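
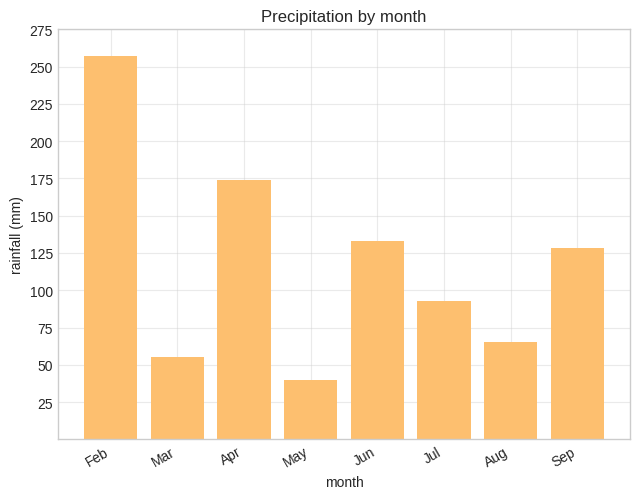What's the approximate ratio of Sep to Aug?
Sep ≈ 125, Aug ≈ 75; 125/75 ≈ 1.67.

≈ 1.67×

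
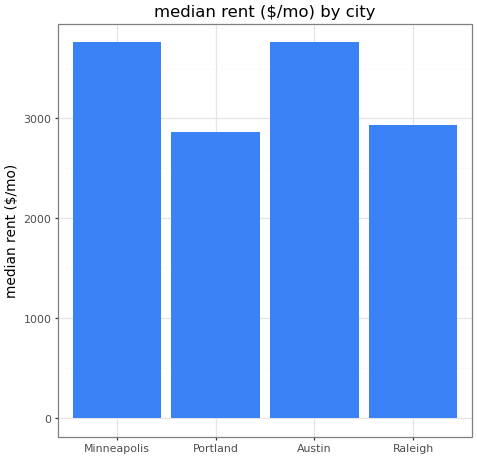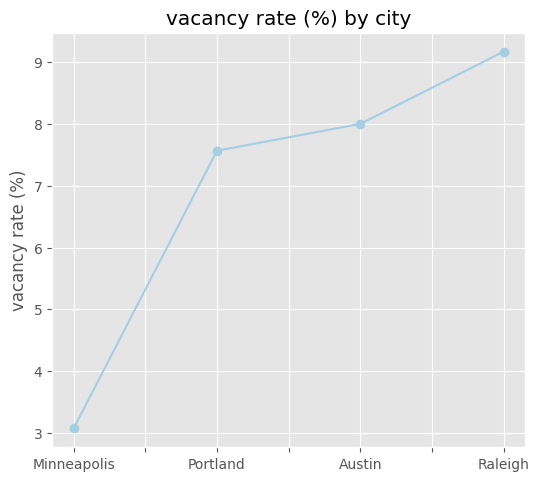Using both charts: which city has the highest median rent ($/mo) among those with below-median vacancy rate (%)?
Chart 2 median vacancy rate (%) ≈ 8; below-median cities: Minneapolis, Portland. Among those, Minneapolis has the highest median rent ($/mo) (≈ 4000).

Minneapolis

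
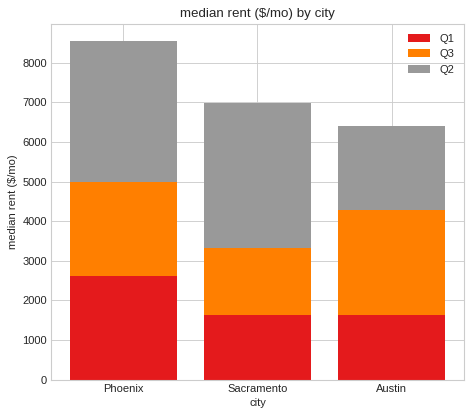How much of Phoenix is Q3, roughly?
Q3 top ≈ 5000, bottom ≈ 3000; segment ≈ 2000.

≈ 2000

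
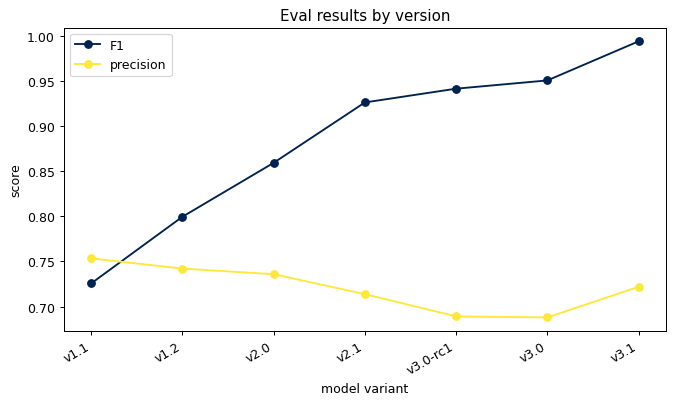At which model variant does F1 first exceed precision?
v1.1: F1 ≈ 0.75 vs precision ≈ 0.75 (not yet); v1.2: F1 ≈ 0.80 vs precision ≈ 0.75 (first crossover).

v1.2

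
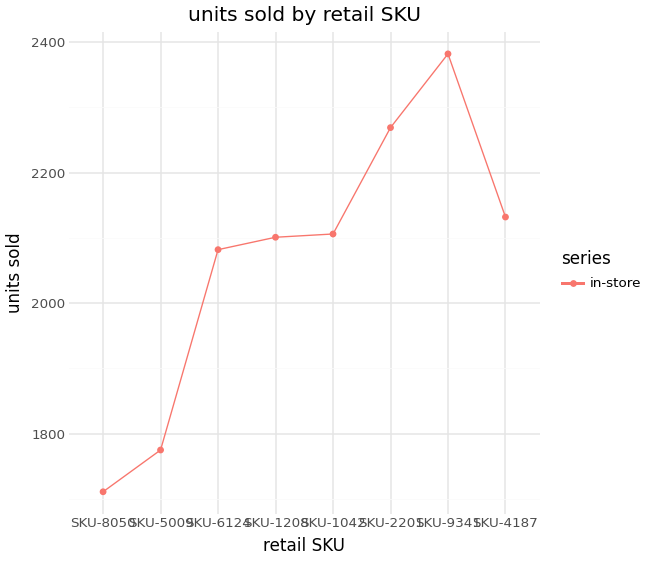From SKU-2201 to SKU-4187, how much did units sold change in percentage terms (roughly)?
≈ -8.7%

SKU-2201 ≈ 2300, SKU-4187 ≈ 2100; (2100 − 2300) / 2300 ≈ -8.7%.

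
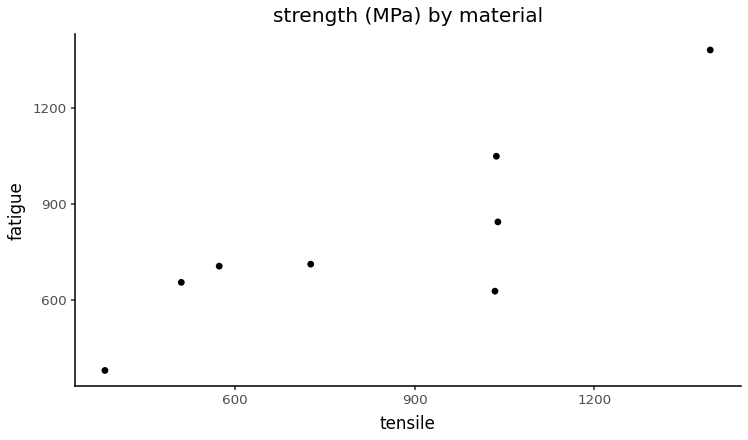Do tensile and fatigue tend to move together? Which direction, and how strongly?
positive, strong

Points are positively correlated; strong (|r| ≈ 0.9).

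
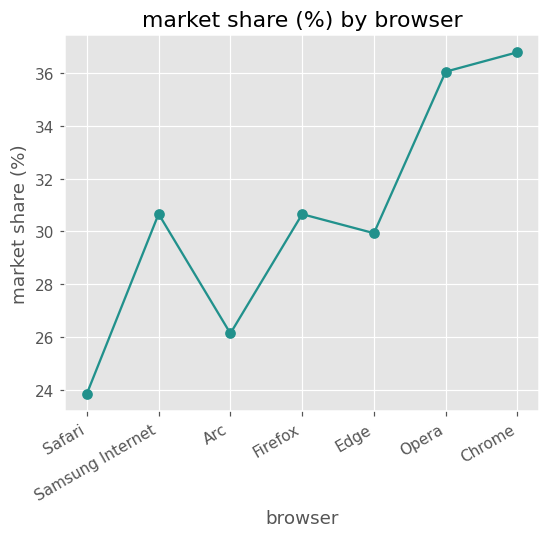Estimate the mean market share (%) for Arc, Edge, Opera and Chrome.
(26 + 30 + 36 + 36) / 4 ≈ 32.

≈ 32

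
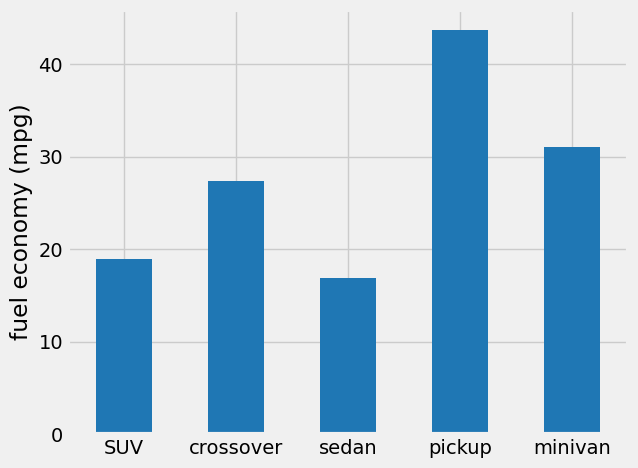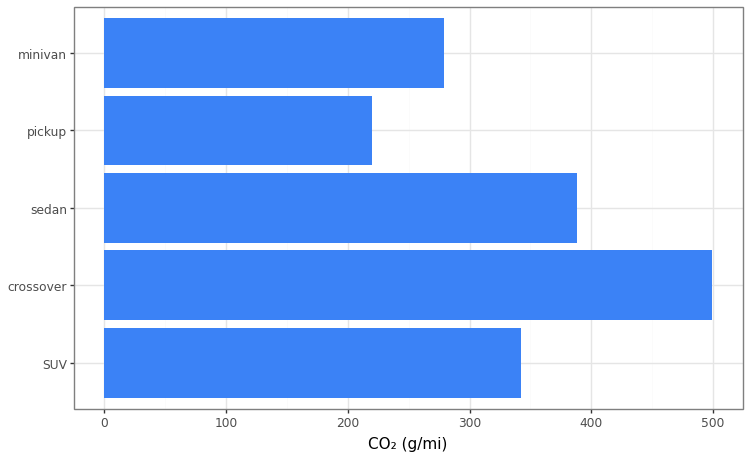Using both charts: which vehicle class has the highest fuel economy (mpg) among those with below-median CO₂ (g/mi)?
pickup

Chart 2 median CO₂ (g/mi) ≈ 350; below-median vehicle classes: pickup, minivan. Among those, pickup has the highest fuel economy (mpg) (≈ 45).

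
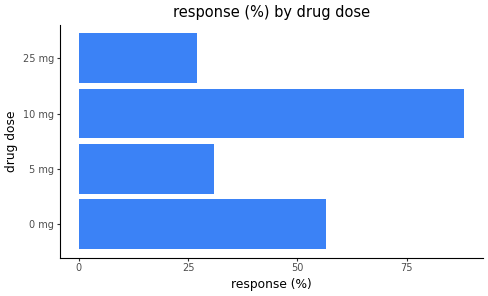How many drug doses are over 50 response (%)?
2

Above 50: 0 mg, 10 mg.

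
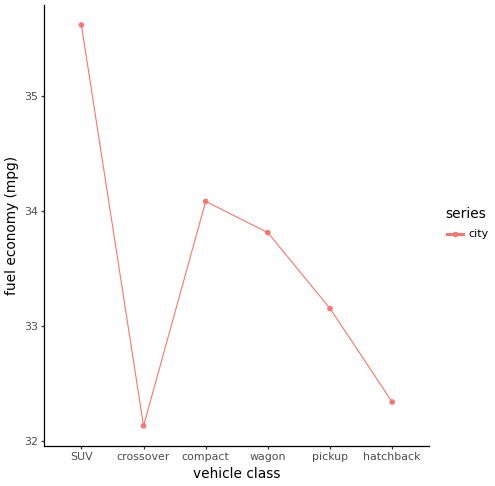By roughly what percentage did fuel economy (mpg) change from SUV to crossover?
SUV ≈ 35.5, crossover ≈ 32.0; (32.0 − 35.5) / 35.5 ≈ -9.9%.

≈ -9.9%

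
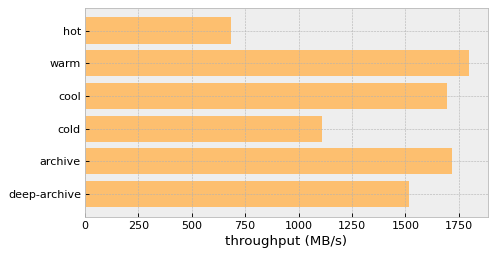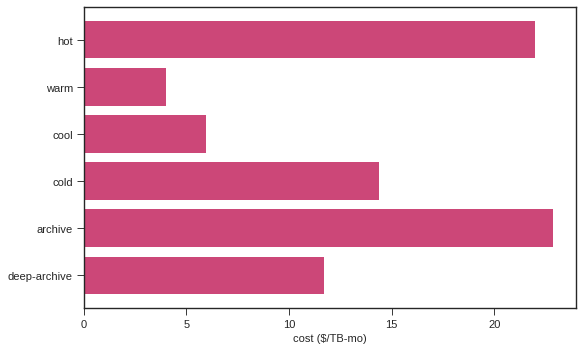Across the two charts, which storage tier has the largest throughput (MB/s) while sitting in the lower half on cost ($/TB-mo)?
Chart 2 median cost ($/TB-mo) ≈ 15; below-median storage tiers: warm, cool, deep-archive. Among those, warm has the highest throughput (MB/s) (≈ 1800).

warm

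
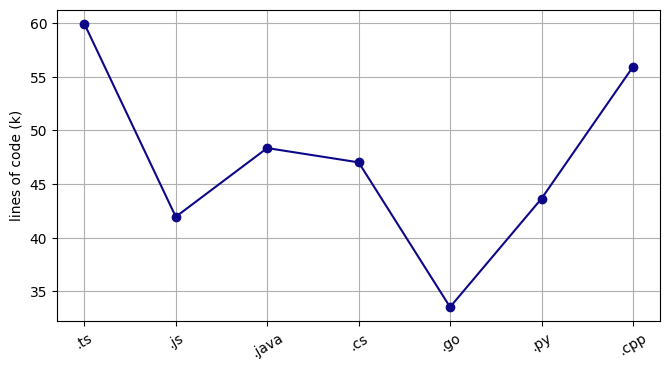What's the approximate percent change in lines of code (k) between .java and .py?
.java ≈ 50, .py ≈ 45; (45 − 50) / 50 ≈ -10%.

≈ -10%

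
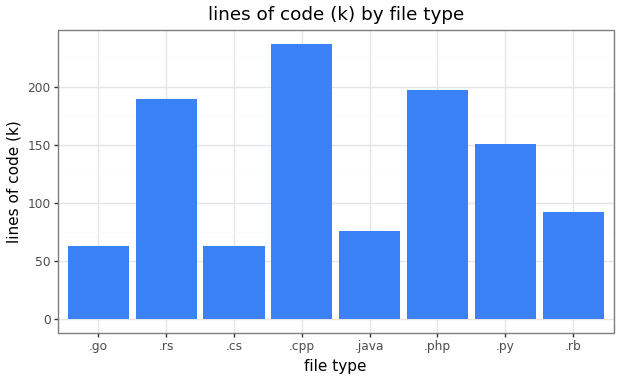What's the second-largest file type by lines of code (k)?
.php

Top 3: .cpp ≈ 240, .php ≈ 200, .rs ≈ 180.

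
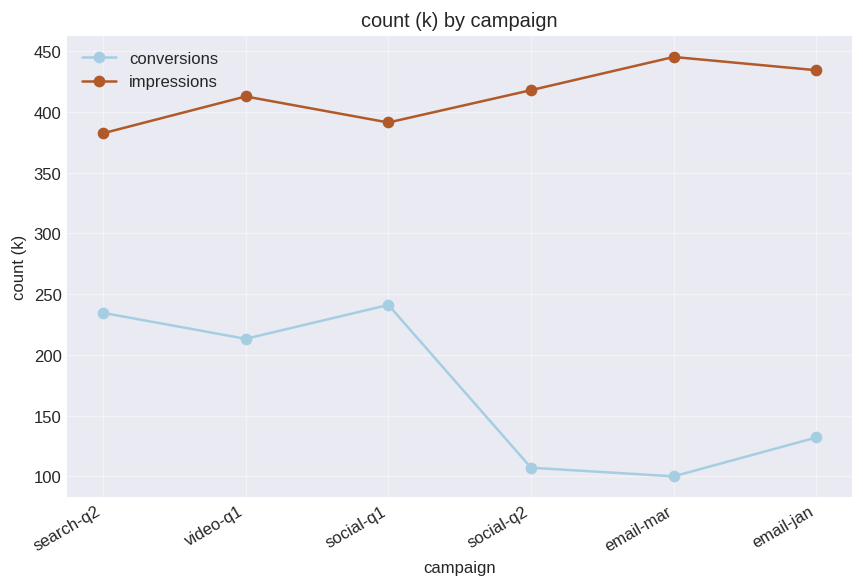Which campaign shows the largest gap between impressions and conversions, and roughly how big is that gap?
email-mar: impressions ≈ 450, conversions ≈ 100 → gap ≈ 350. Next-largest (social-q2) is only ≈ 300.

email-mar, ≈ 350 k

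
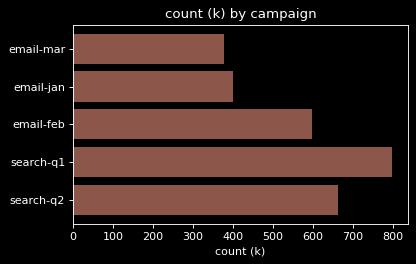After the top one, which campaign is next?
search-q2

Top 3: search-q1 ≈ 800, search-q2 ≈ 700, email-feb ≈ 600.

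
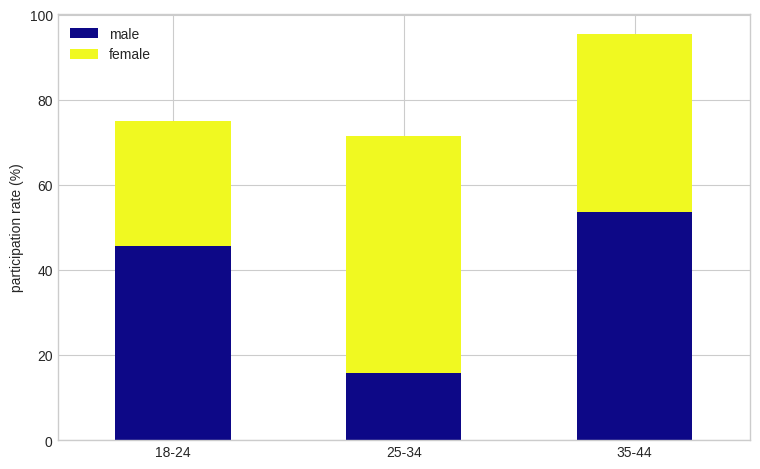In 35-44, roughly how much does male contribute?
≈ 50

male top ≈ 50, bottom ≈ 0; segment ≈ 50.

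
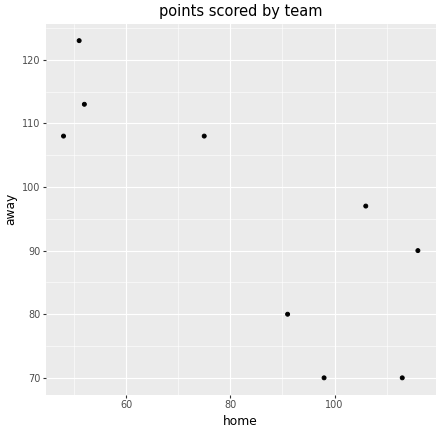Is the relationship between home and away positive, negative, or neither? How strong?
negative, strong

Points are negatively correlated; strong (|r| ≈ 0.8).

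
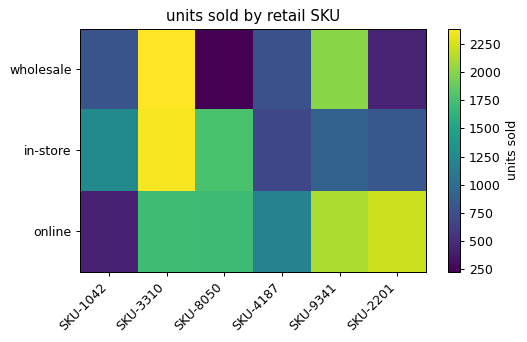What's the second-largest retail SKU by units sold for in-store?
SKU-8050

Top 3 for in-store: SKU-3310 ≈ 2400, SKU-8050 ≈ 1800, SKU-1042 ≈ 1200.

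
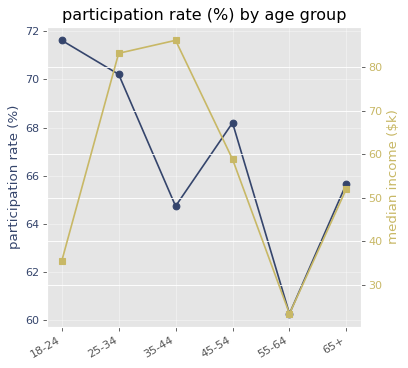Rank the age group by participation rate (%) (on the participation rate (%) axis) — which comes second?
25-34

Top 3 (on the participation rate (%) axis): 18-24 ≈ 72, 25-34 ≈ 70, 45-54 ≈ 68.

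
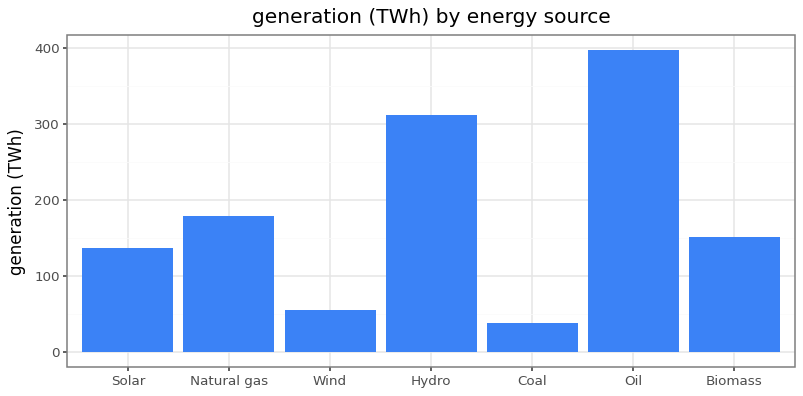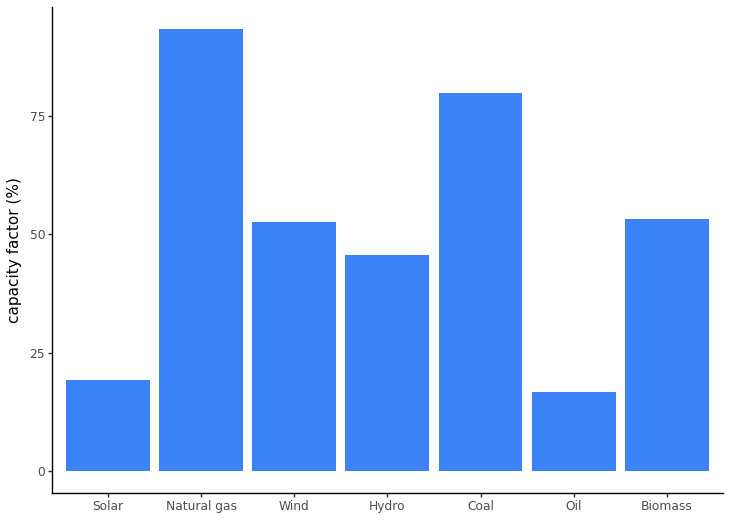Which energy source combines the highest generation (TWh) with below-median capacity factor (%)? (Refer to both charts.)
Oil

Chart 2 median capacity factor (%) ≈ 50; below-median energy sources: Solar, Hydro, Oil. Among those, Oil has the highest generation (TWh) (≈ 400).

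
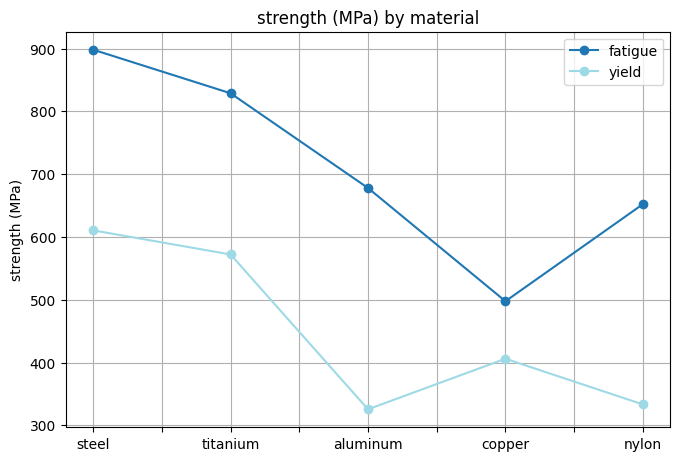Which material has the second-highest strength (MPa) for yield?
titanium

Top 3 for yield: steel ≈ 600, titanium ≈ 550, copper ≈ 400.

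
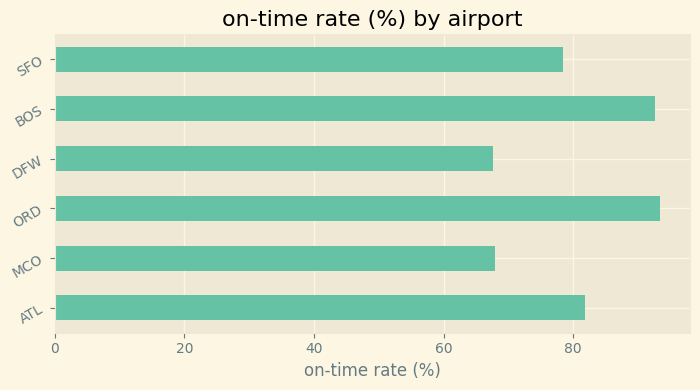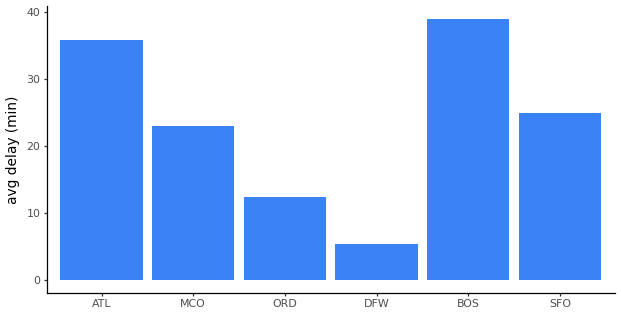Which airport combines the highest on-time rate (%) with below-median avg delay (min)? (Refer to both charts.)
Chart 2 median avg delay (min) ≈ 25; below-median airports: MCO, ORD, DFW. Among those, ORD has the highest on-time rate (%) (≈ 90).

ORD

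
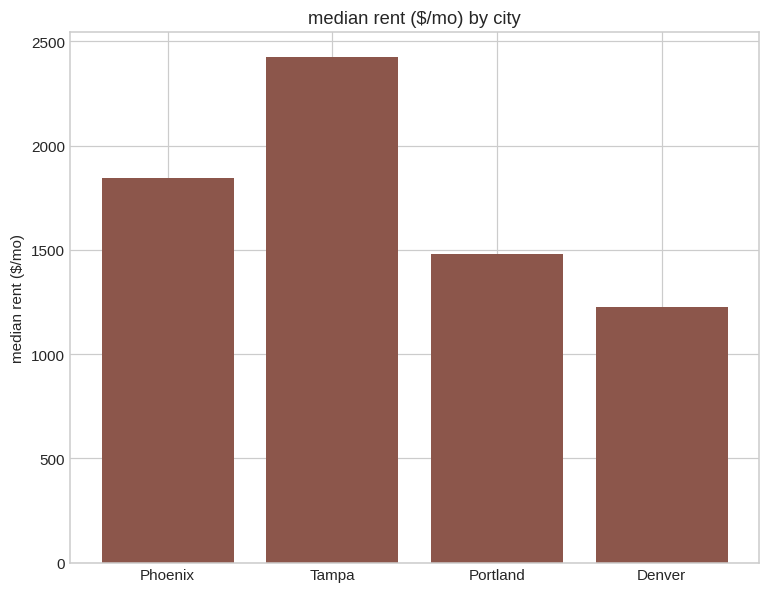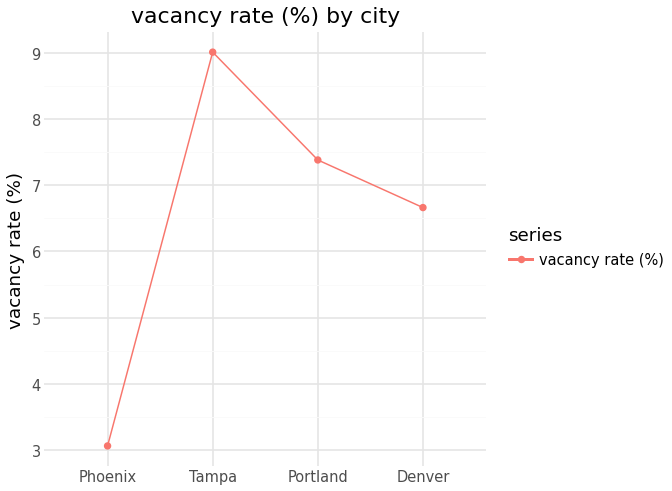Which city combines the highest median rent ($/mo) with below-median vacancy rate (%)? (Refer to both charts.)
Phoenix

Chart 2 median vacancy rate (%) ≈ 7; below-median cities: Phoenix, Denver. Among those, Phoenix has the highest median rent ($/mo) (≈ 2000).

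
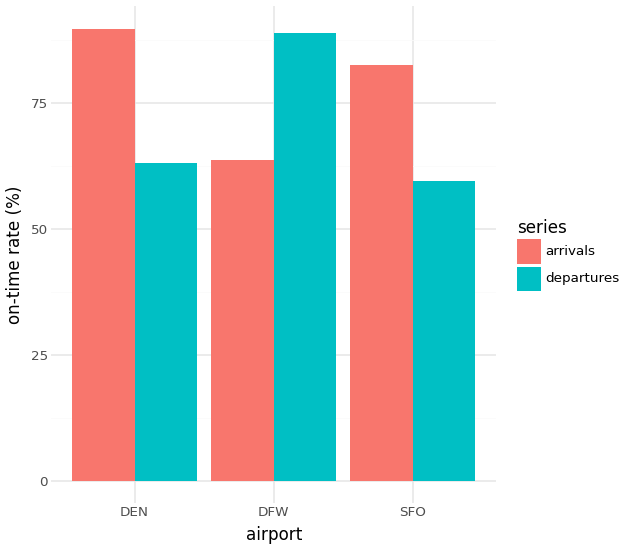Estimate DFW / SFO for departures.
DFW ≈ 90, SFO ≈ 60; 90/60 ≈ 1.5.

≈ 1.5×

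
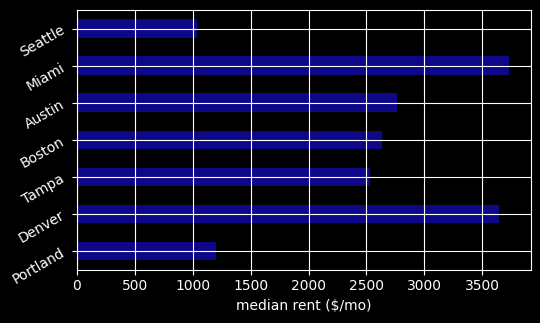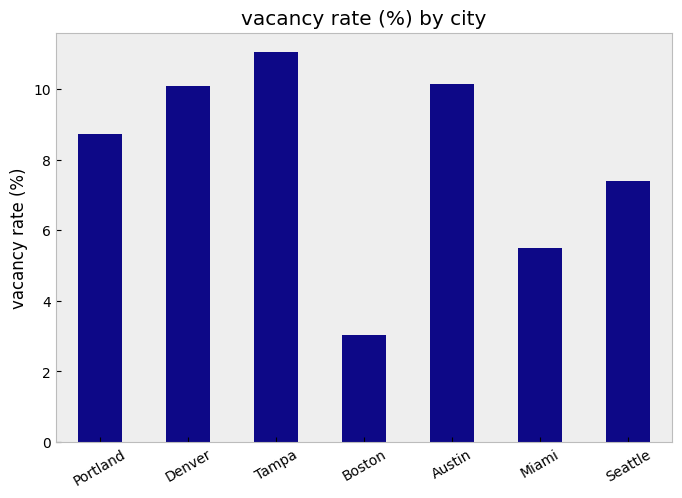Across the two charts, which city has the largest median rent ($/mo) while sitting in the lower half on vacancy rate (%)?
Miami

Chart 2 median vacancy rate (%) ≈ 8; below-median cities: Boston, Miami, Seattle. Among those, Miami has the highest median rent ($/mo) (≈ 3500).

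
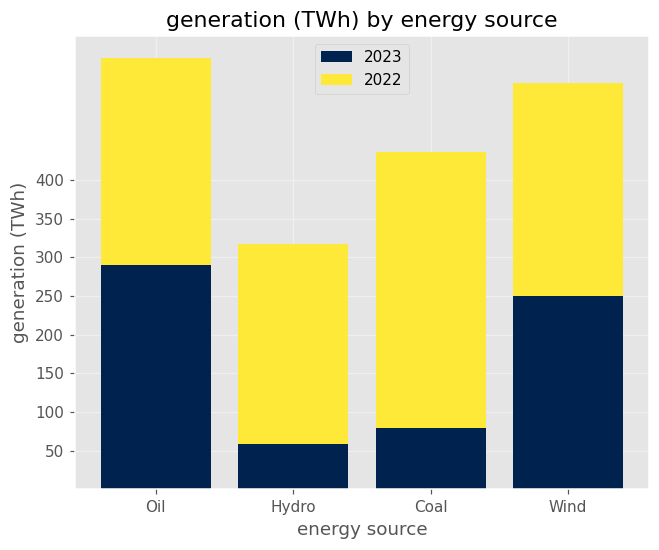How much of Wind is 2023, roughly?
≈ 250

2023 top ≈ 250, bottom ≈ 0; segment ≈ 250.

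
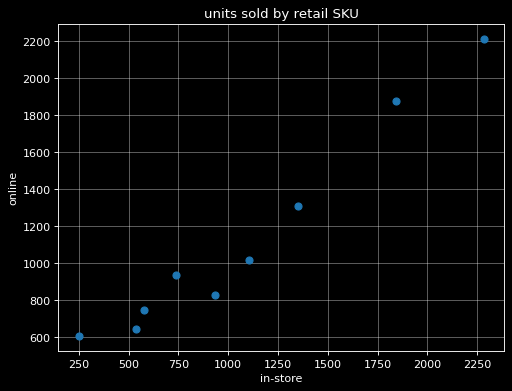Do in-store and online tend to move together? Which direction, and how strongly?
positive, strong

Points are positively correlated; strong (|r| ≈ 1.0).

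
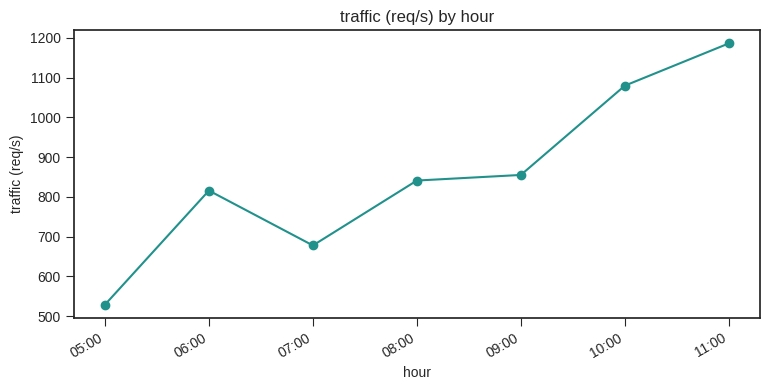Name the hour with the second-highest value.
10:00

Top 3: 11:00 ≈ 1200, 10:00 ≈ 1100, 09:00 ≈ 900.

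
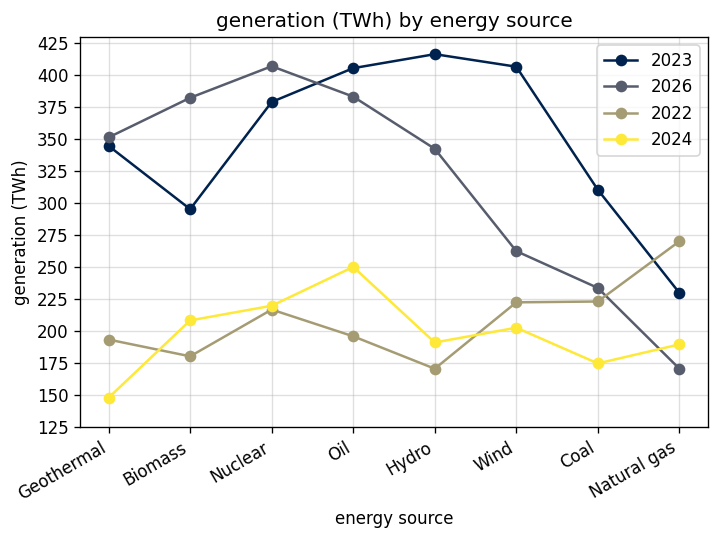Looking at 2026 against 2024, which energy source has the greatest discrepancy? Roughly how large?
Geothermal, ≈ 200 TWh

Geothermal: 2026 ≈ 350, 2024 ≈ 150 → gap ≈ 200. Next-largest (Nuclear) is only ≈ 175.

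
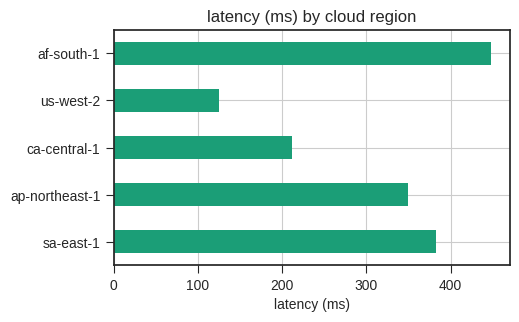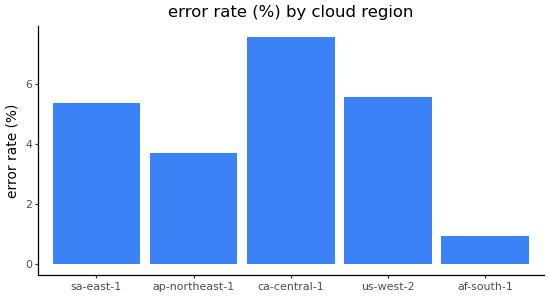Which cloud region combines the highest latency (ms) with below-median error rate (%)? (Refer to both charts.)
af-south-1

Chart 2 median error rate (%) ≈ 5; below-median cloud regions: ap-northeast-1, af-south-1. Among those, af-south-1 has the highest latency (ms) (≈ 450).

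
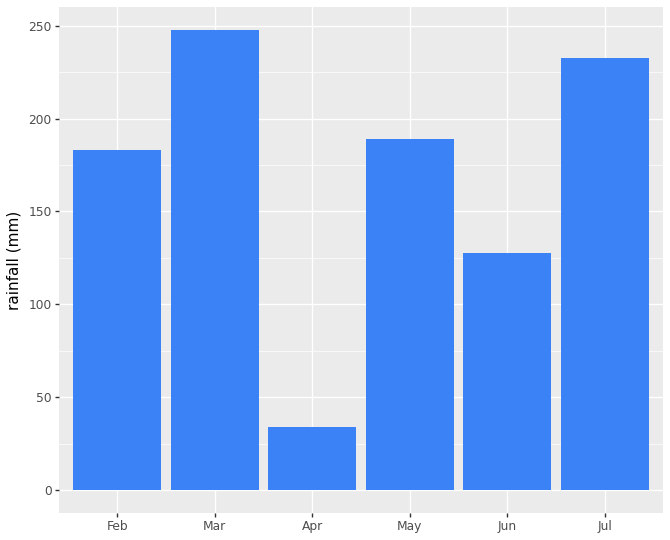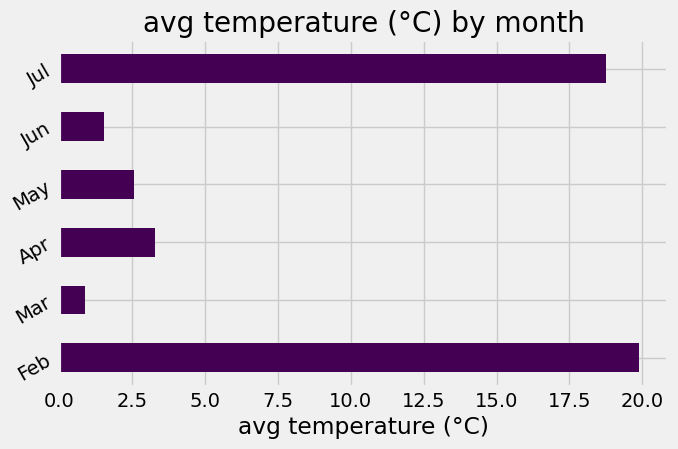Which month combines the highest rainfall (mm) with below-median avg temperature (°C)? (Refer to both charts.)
Chart 2 median avg temperature (°C) ≈ 2; below-median months: Mar, May, Jun. Among those, Mar has the highest rainfall (mm) (≈ 250).

Mar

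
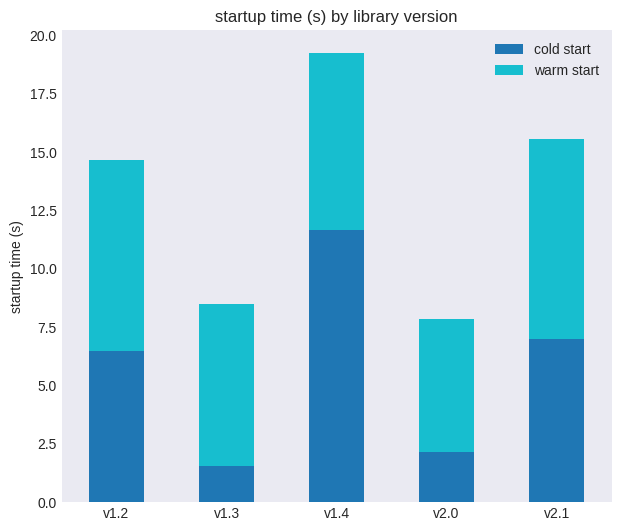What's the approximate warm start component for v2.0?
warm start top ≈ 8, bottom ≈ 2; segment ≈ 6.

≈ 6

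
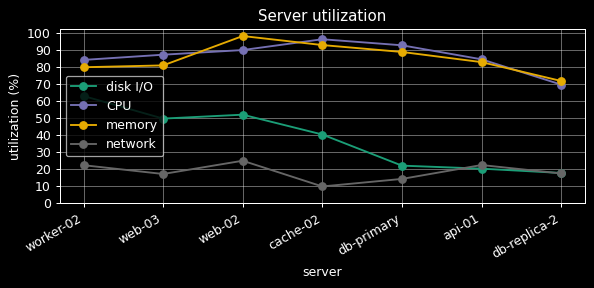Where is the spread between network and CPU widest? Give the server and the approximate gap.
cache-02, ≈ 90 %

cache-02: network ≈ 10, CPU ≈ 100 → gap ≈ 90. Next-largest (db-primary) is only ≈ 80.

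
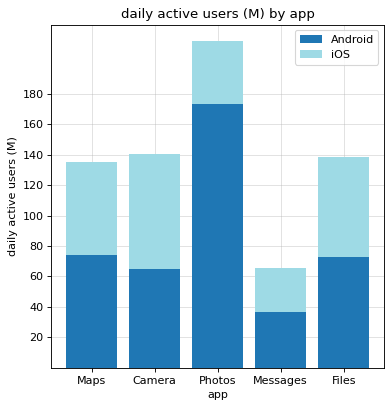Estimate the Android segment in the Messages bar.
Android top ≈ 40, bottom ≈ 0; segment ≈ 40.

≈ 40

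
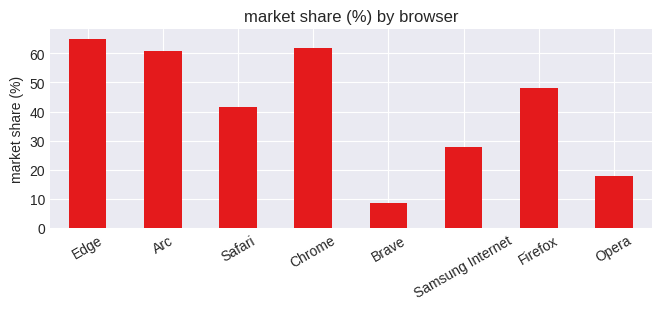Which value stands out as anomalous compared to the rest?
Brave ≈ 10; the rest sit between ≈ 20 and ≈ 60.

Brave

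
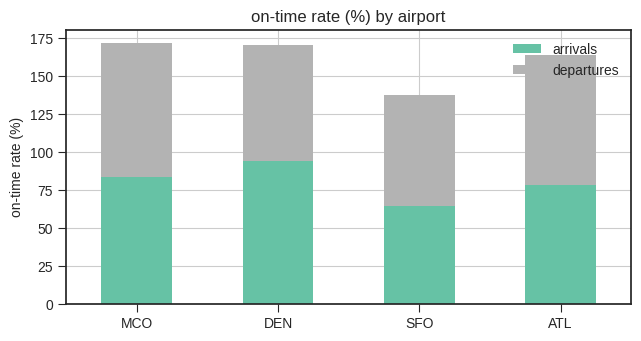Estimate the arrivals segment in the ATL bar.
≈ 80

arrivals top ≈ 80, bottom ≈ 0; segment ≈ 80.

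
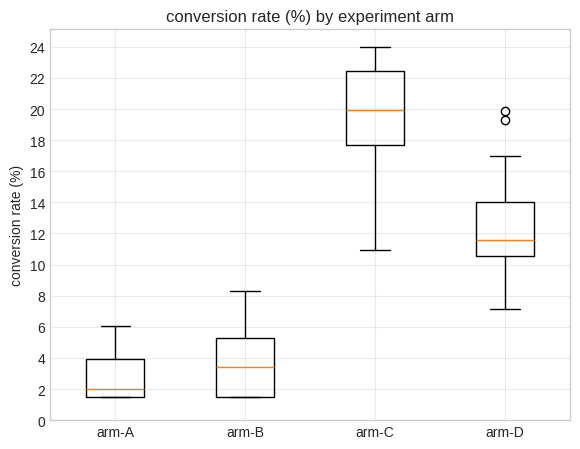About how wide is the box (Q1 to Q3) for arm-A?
Q3 ≈ 4, Q1 ≈ 2; IQR ≈ 2.

≈ 2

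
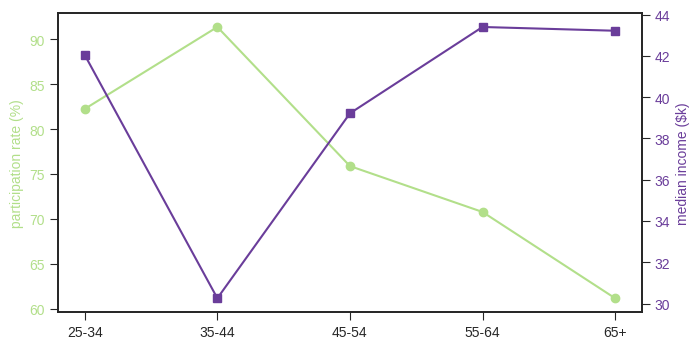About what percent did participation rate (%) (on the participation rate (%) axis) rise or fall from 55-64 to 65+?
≈ -14.3%

55-64 ≈ 70, 65+ ≈ 60; (60 − 70) / 70 ≈ -14.3%.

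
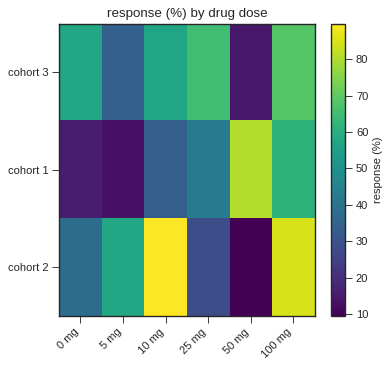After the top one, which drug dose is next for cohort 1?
Top 3 for cohort 1: 50 mg ≈ 80, 100 mg ≈ 60, 25 mg ≈ 40.

100 mg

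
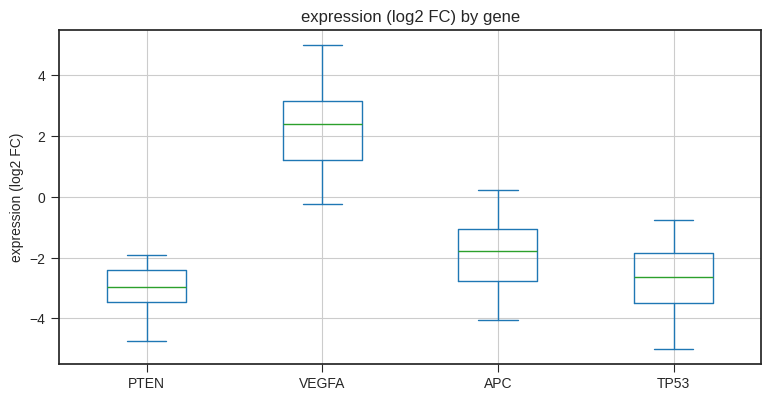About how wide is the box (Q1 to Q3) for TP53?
≈ 1.5

Q3 ≈ -2.0, Q1 ≈ -3.5; IQR ≈ 1.5.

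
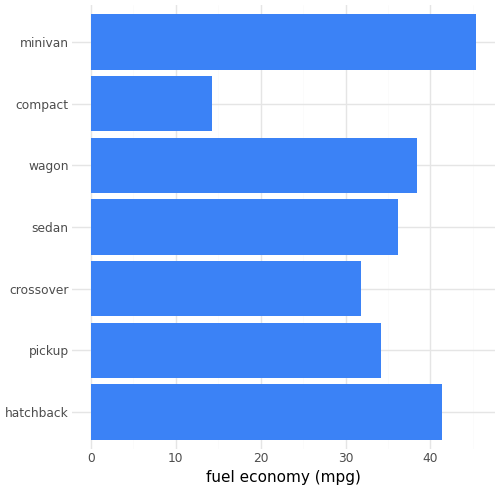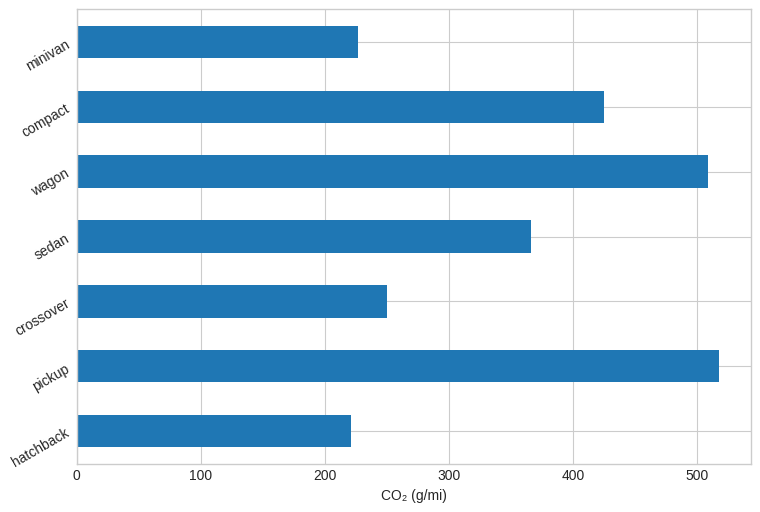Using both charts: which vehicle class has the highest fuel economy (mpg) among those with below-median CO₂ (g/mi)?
Chart 2 median CO₂ (g/mi) ≈ 350; below-median vehicle classes: hatchback, crossover, minivan. Among those, minivan has the highest fuel economy (mpg) (≈ 45).

minivan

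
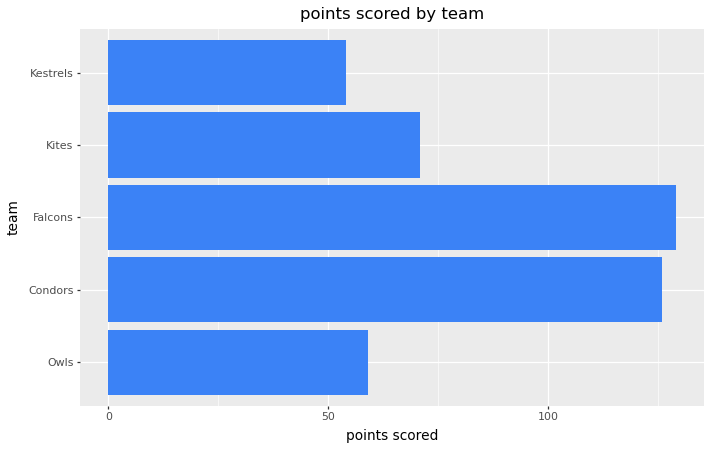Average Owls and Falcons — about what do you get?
≈ 90

(60 + 120) / 2 ≈ 90.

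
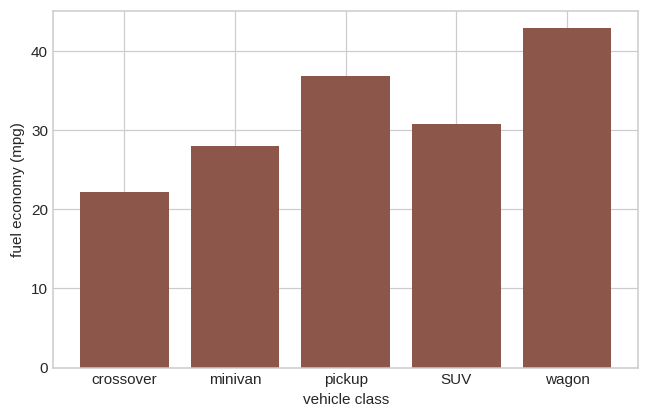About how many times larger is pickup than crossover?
pickup ≈ 35, crossover ≈ 20; 35/20 ≈ 1.75.

≈ 1.75×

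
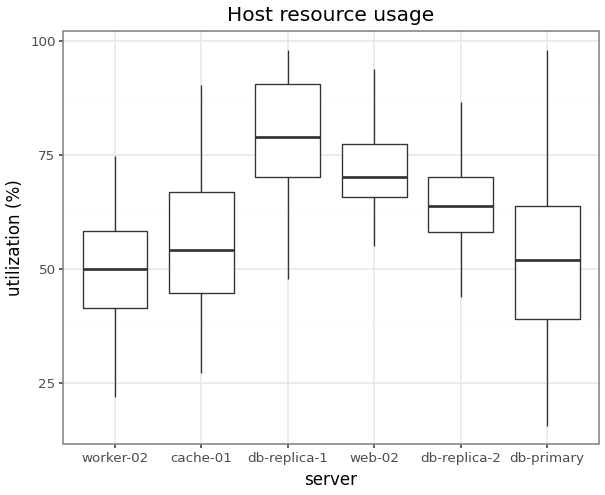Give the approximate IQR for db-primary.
≈ 25

Q3 ≈ 65, Q1 ≈ 40; IQR ≈ 25.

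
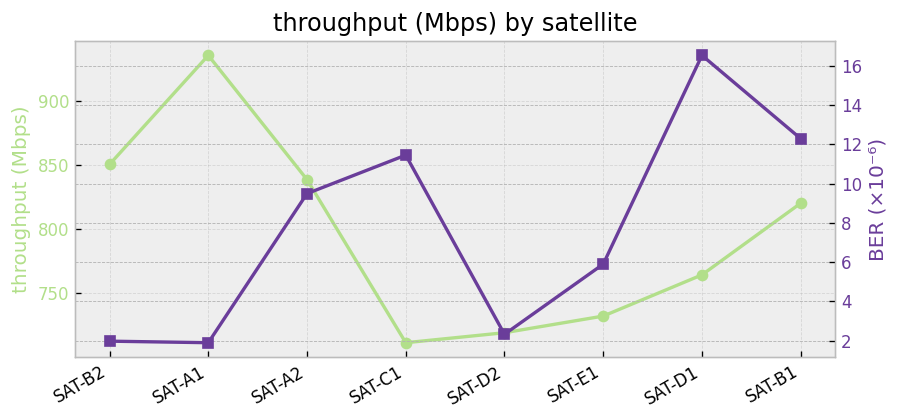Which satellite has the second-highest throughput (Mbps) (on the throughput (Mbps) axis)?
Top 3 (on the throughput (Mbps) axis): SAT-A1 ≈ 940, SAT-B2 ≈ 860, SAT-A2 ≈ 840.

SAT-B2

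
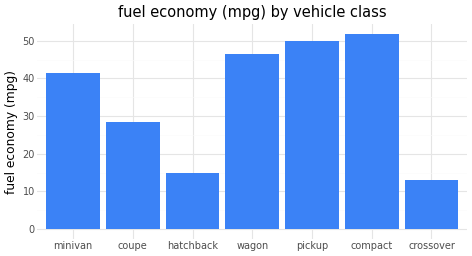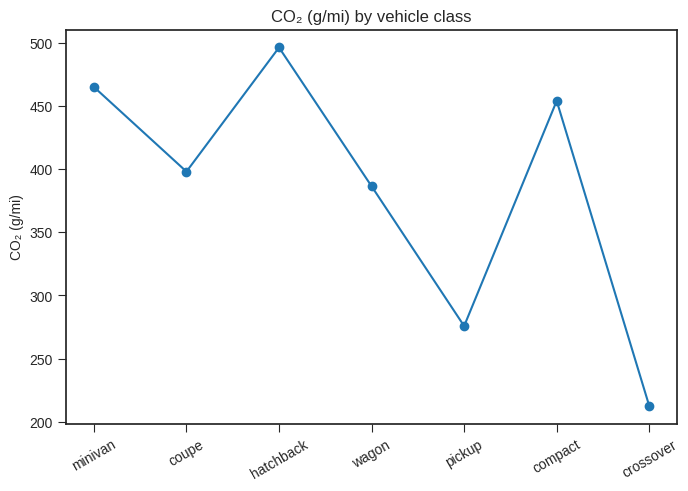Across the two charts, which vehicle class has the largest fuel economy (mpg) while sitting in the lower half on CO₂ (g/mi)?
Chart 2 median CO₂ (g/mi) ≈ 400; below-median vehicle classes: wagon, pickup, crossover. Among those, pickup has the highest fuel economy (mpg) (≈ 50).

pickup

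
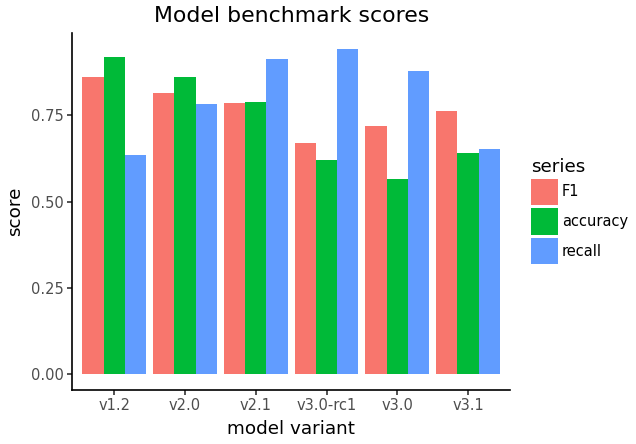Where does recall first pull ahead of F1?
v2.0: recall ≈ 0.8 vs F1 ≈ 0.8 (not yet); v2.1: recall ≈ 0.9 vs F1 ≈ 0.8 (first crossover).

v2.1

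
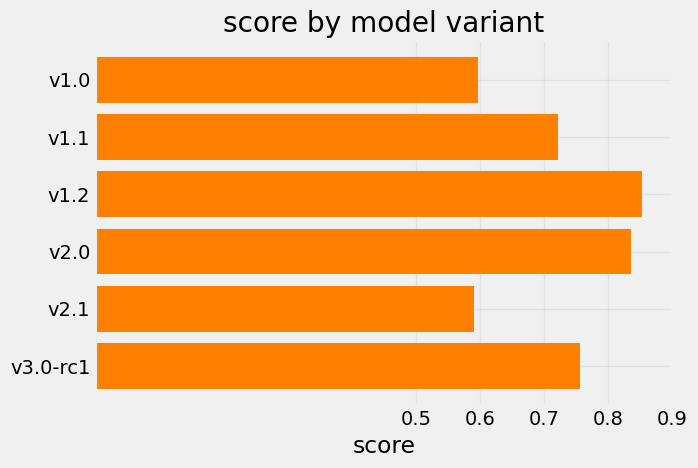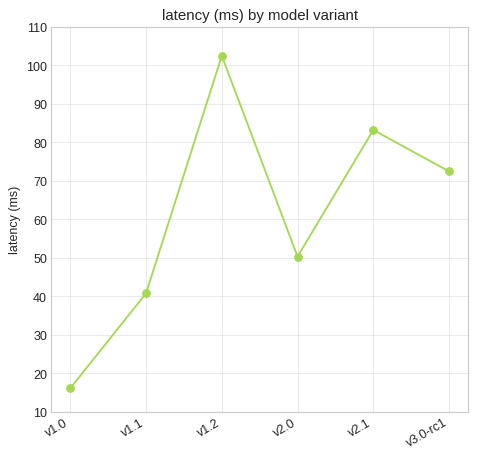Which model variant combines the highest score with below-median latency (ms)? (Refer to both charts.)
v2.0

Chart 2 median latency (ms) ≈ 60; below-median model variants: v1.0, v1.1, v2.0. Among those, v2.0 has the highest score (≈ 0.8).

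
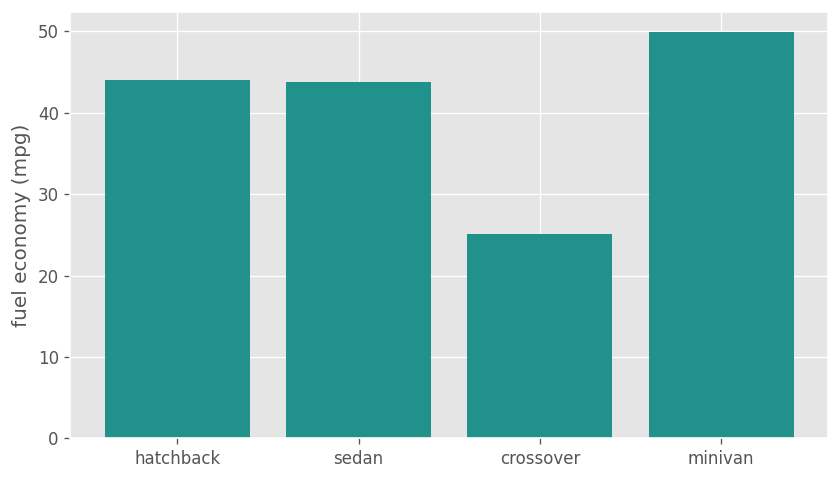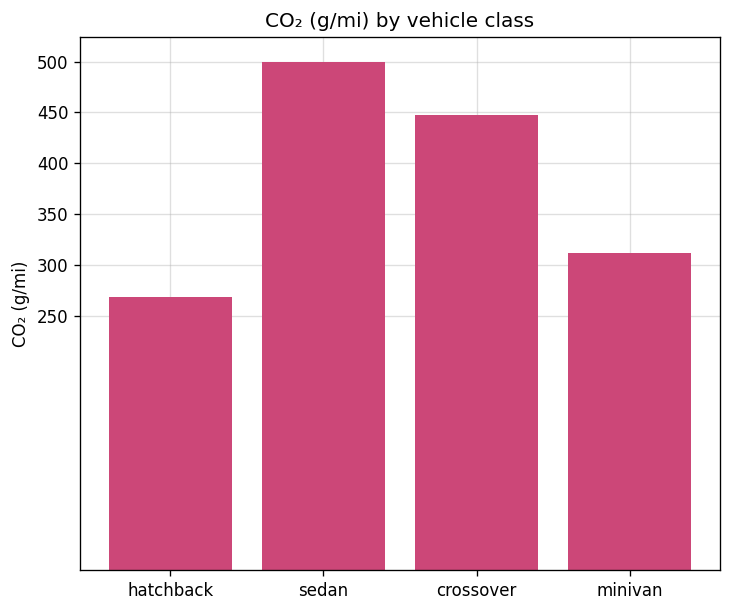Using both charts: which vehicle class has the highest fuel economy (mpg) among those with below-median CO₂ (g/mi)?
minivan

Chart 2 median CO₂ (g/mi) ≈ 400; below-median vehicle classes: hatchback, minivan. Among those, minivan has the highest fuel economy (mpg) (≈ 50).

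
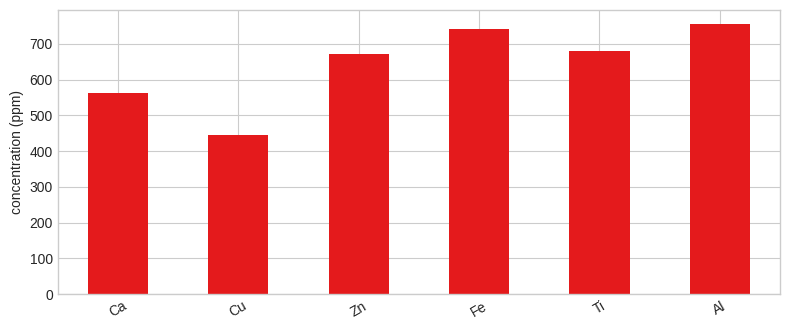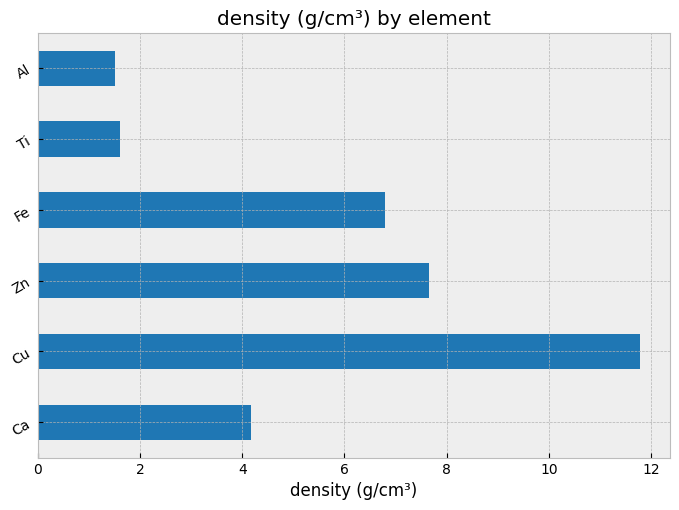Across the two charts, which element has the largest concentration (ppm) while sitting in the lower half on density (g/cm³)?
Chart 2 median density (g/cm³) ≈ 6; below-median elements: Ca, Ti, Al. Among those, Al has the highest concentration (ppm) (≈ 800).

Al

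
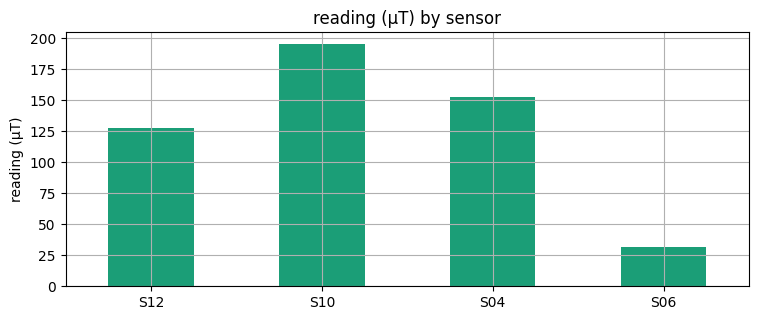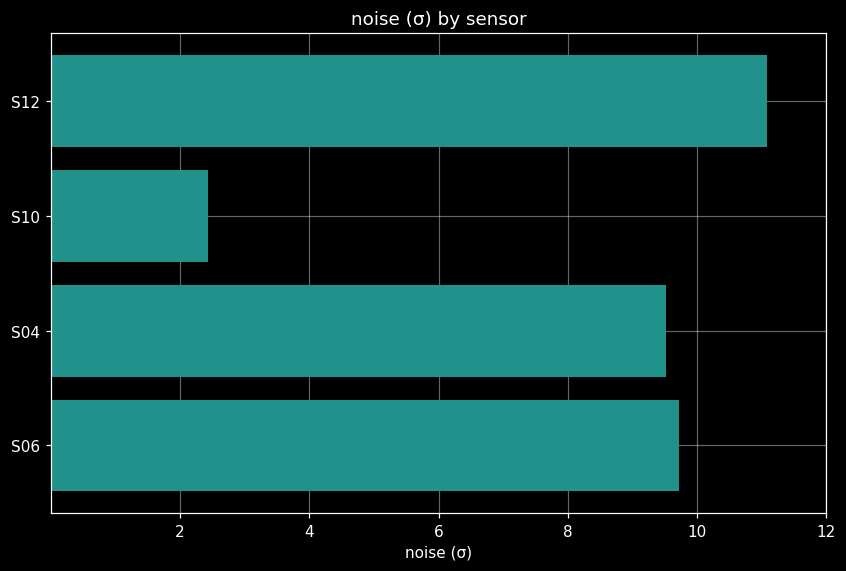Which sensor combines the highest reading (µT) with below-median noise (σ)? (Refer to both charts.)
S10

Chart 2 median noise (σ) ≈ 10; below-median sensors: S10, S04. Among those, S10 has the highest reading (µT) (≈ 200).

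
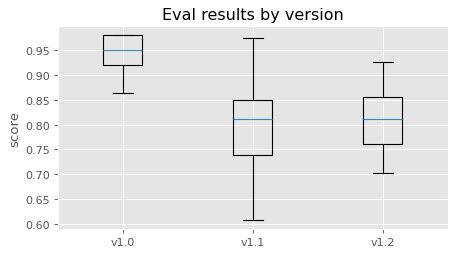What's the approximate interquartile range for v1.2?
Q3 ≈ 0.86, Q1 ≈ 0.76; IQR ≈ 0.10.

≈ 0.10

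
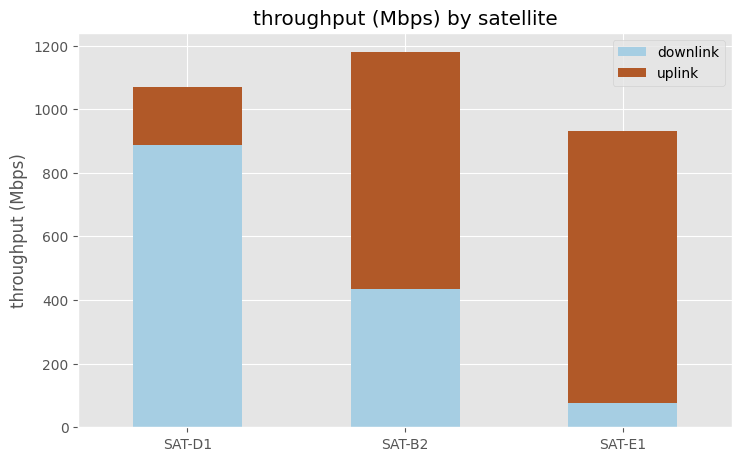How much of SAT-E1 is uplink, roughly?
≈ 800

uplink top ≈ 900, bottom ≈ 100; segment ≈ 800.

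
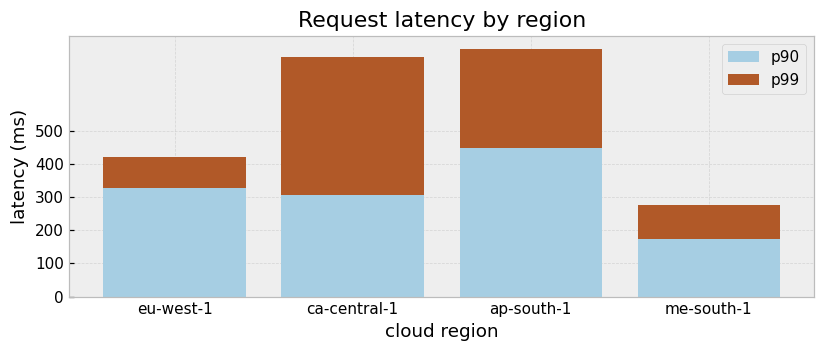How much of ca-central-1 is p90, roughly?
≈ 300

p90 top ≈ 300, bottom ≈ 0; segment ≈ 300.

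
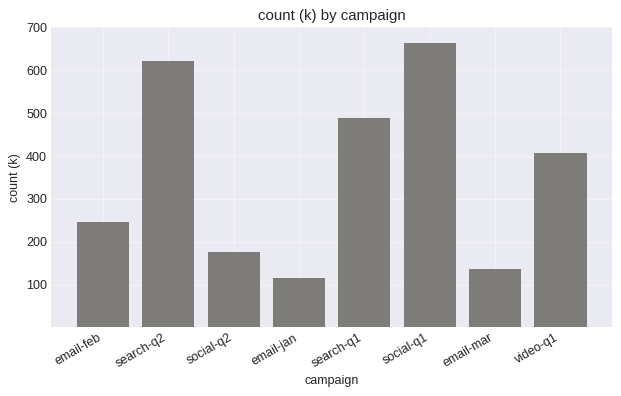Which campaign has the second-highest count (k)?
Top 3: social-q1 ≈ 700, search-q2 ≈ 600, search-q1 ≈ 500.

search-q2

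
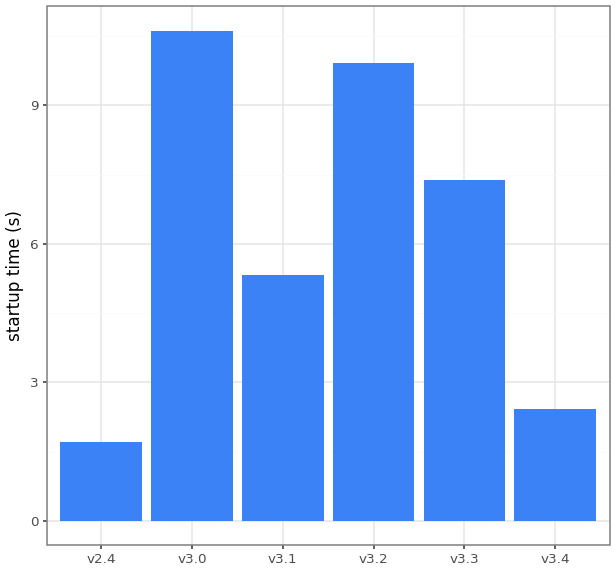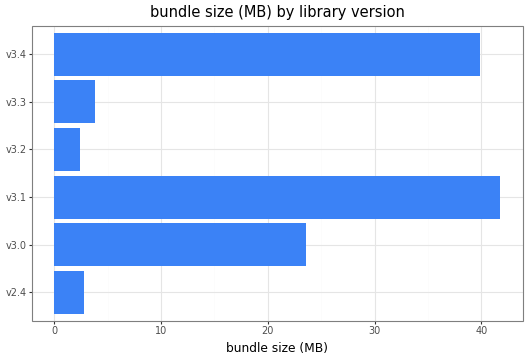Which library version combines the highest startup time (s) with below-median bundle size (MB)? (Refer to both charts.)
Chart 2 median bundle size (MB) ≈ 15; below-median library versions: v2.4, v3.2, v3.3. Among those, v3.2 has the highest startup time (s) (≈ 10).

v3.2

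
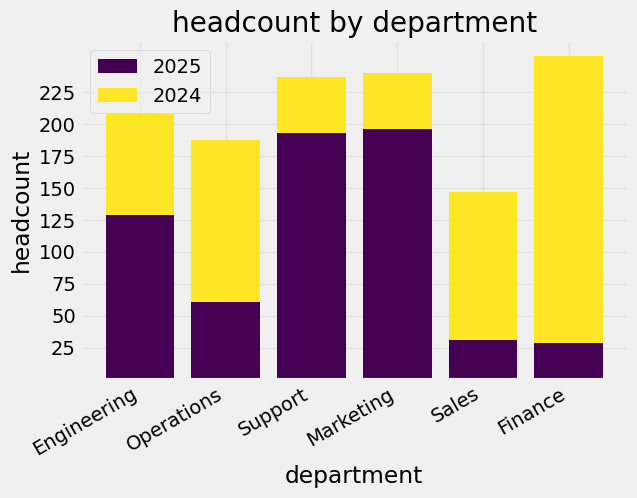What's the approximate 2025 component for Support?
2025 top ≈ 200, bottom ≈ 0; segment ≈ 200.

≈ 200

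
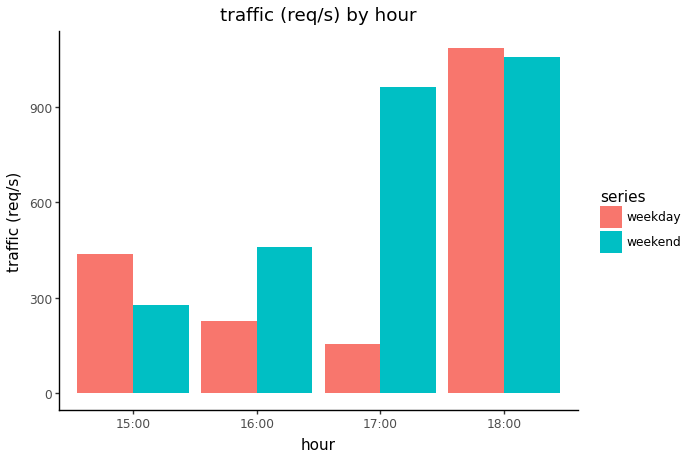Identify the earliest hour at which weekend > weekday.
16:00

15:00: weekend ≈ 300 vs weekday ≈ 400 (not yet); 16:00: weekend ≈ 500 vs weekday ≈ 200 (first crossover).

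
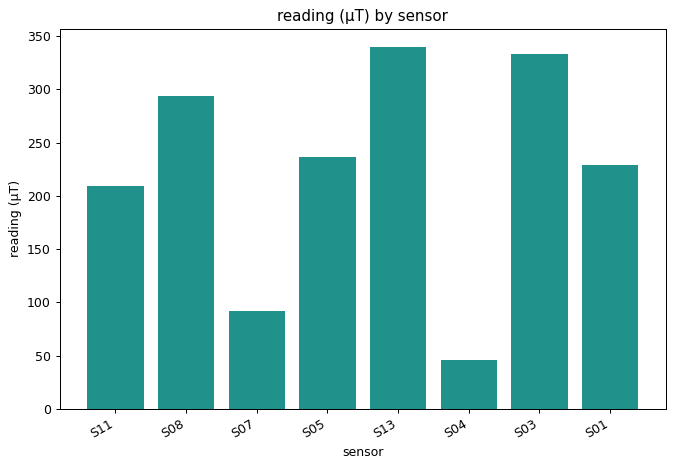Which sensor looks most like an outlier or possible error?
S04

S04 ≈ 50; the rest sit between ≈ 100 and ≈ 350.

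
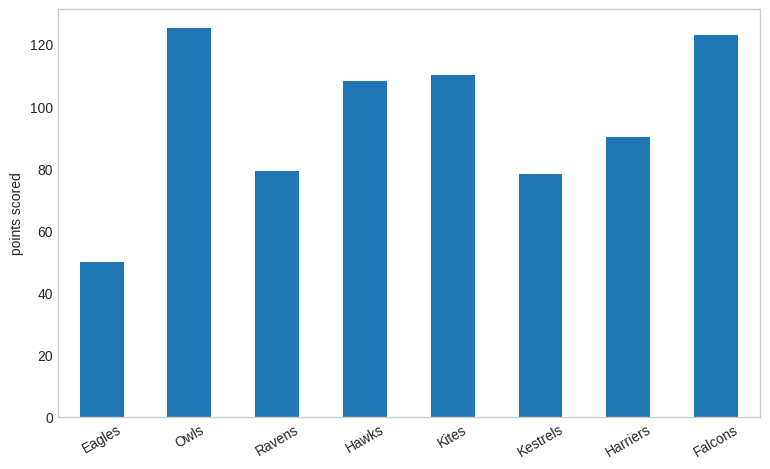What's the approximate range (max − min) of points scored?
Max Owls ≈ 120, min Eagles ≈ 40; range ≈ 80.

≈ 80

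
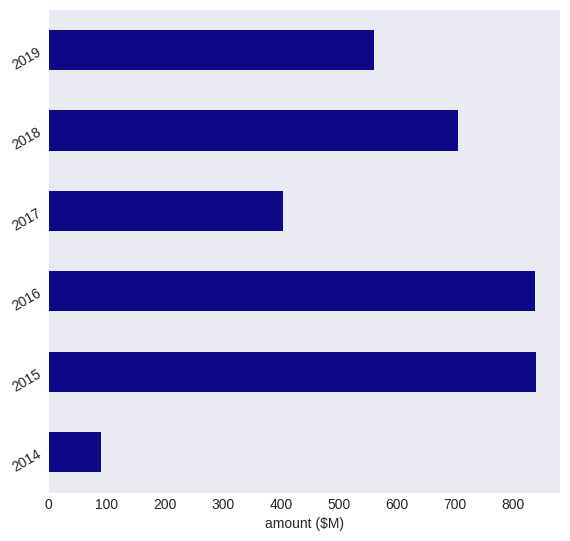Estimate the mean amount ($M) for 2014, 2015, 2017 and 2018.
≈ 500

(100 + 800 + 400 + 700) / 4 ≈ 500.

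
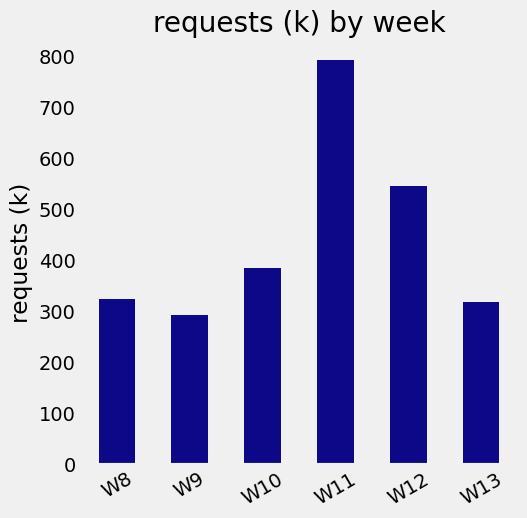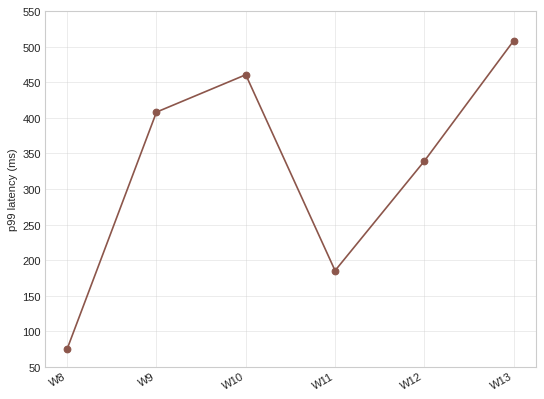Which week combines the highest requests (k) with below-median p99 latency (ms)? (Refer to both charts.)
Chart 2 median p99 latency (ms) ≈ 350; below-median weeks: W8, W11, W12. Among those, W11 has the highest requests (k) (≈ 800).

W11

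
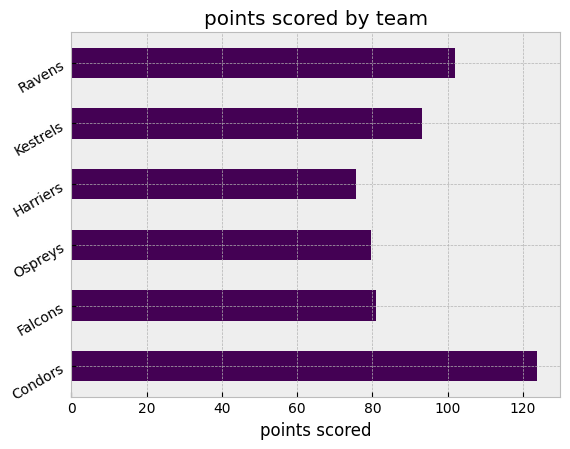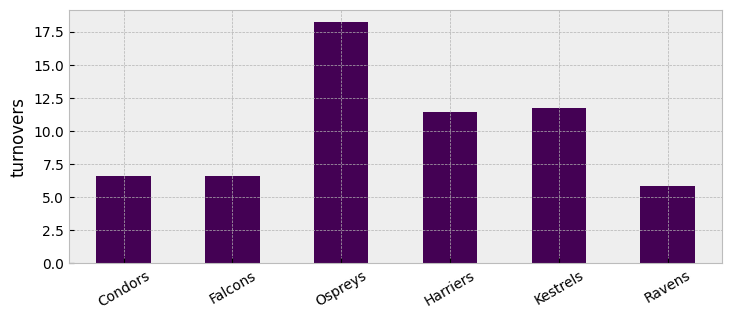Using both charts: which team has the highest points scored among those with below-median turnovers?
Condors

Chart 2 median turnovers ≈ 10; below-median teams: Condors, Falcons, Ravens. Among those, Condors has the highest points scored (≈ 120).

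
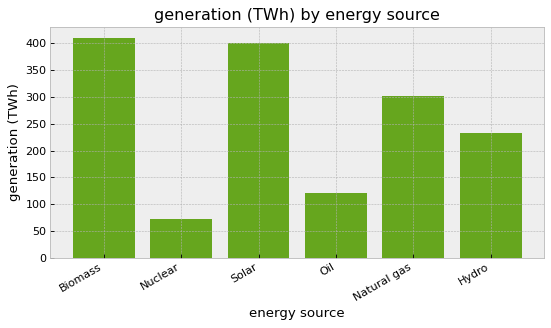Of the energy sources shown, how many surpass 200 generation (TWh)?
Above 200: Biomass, Solar, Natural gas, Hydro.

4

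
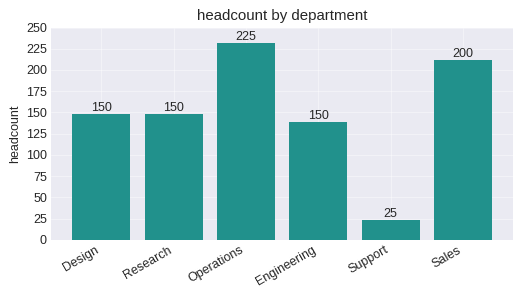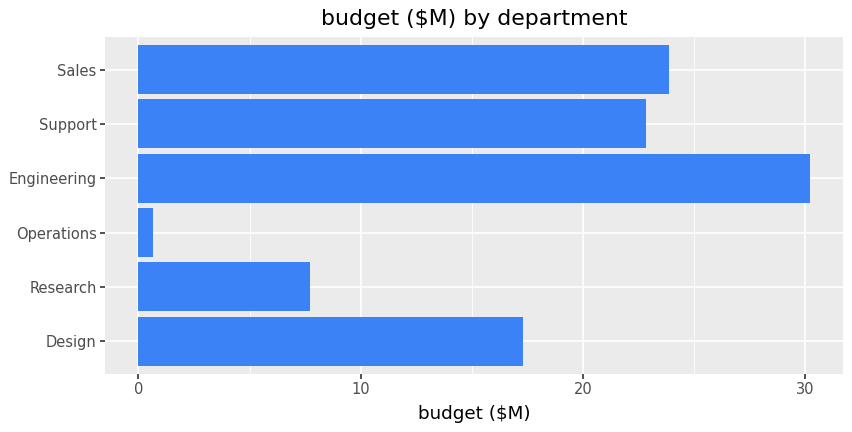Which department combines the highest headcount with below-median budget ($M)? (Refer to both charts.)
Chart 2 median budget ($M) ≈ 20; below-median departments: Design, Research, Operations. Among those, Operations has the highest headcount (≈ 225).

Operations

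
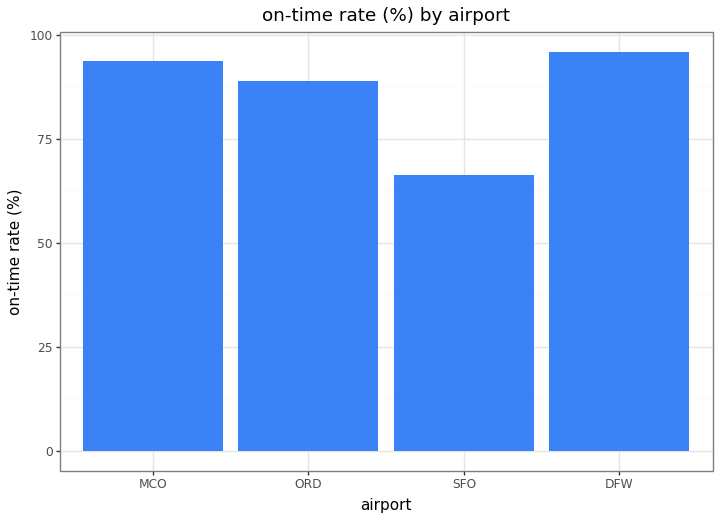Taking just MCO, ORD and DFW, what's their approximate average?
(90 + 90 + 100) / 3 ≈ 93.

≈ 93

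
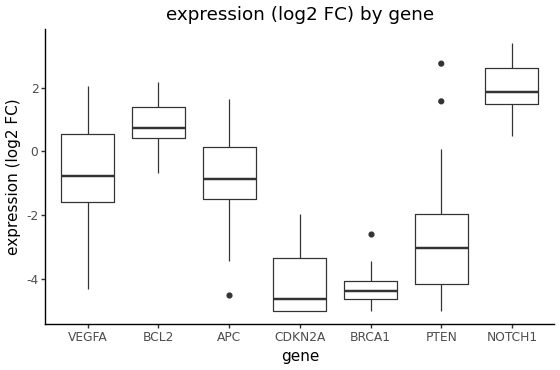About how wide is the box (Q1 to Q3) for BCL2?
Q3 ≈ 1, Q1 ≈ 0; IQR ≈ 1.

≈ 1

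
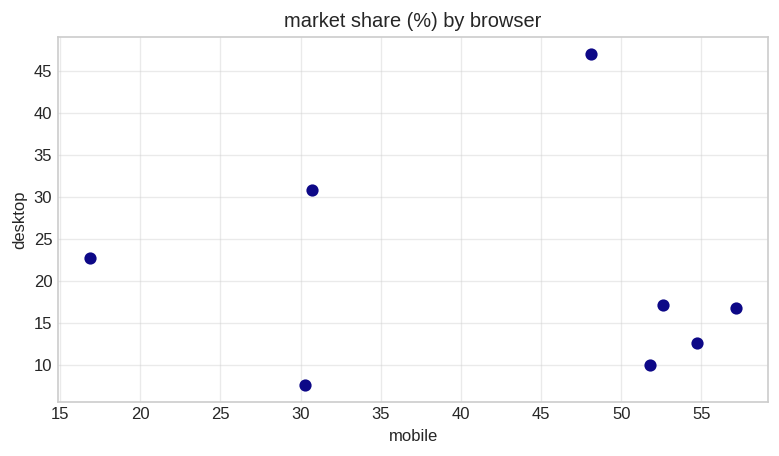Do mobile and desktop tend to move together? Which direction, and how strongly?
Points are roughly uncorrelated; weak (|r| ≈ 0.1).

no clear correlation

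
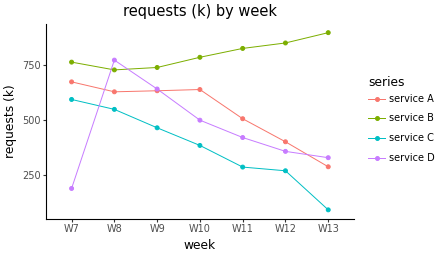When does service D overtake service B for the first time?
W8

W7: service D ≈ 200 vs service B ≈ 800 (not yet); W8: service D ≈ 800 vs service B ≈ 700 (first crossover).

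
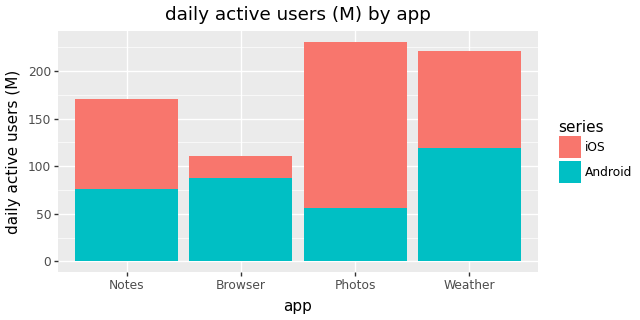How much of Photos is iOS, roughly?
iOS top ≈ 240, bottom ≈ 60; segment ≈ 180.

≈ 180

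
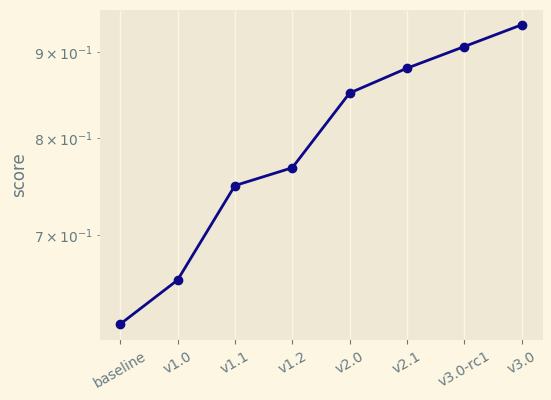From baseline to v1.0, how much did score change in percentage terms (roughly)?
baseline ≈ 0.60, v1.0 ≈ 0.65; (0.65 − 0.60) / 0.60 ≈ +8.3%.

≈ +8.3%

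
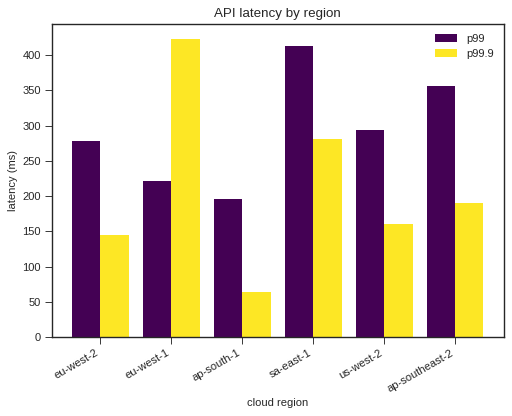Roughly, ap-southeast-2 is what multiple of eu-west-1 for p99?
≈ 1.75×

ap-southeast-2 ≈ 350, eu-west-1 ≈ 200; 350/200 ≈ 1.75.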